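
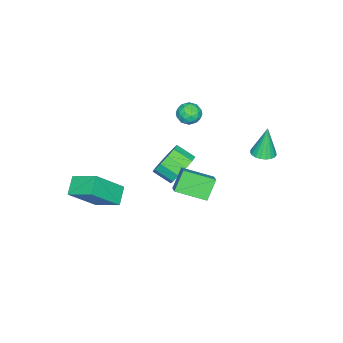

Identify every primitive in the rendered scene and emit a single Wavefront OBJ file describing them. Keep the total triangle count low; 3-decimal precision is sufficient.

v 1.718 2.865 -1.564
v 2.372 1.44 -0.988
v 2.328 3.328 -1.111
v 2.982 1.903 -0.534
v 2.498 2.817 -2.566
v 3.152 1.392 -1.989
v 3.108 3.28 -2.112
v 3.762 1.855 -1.536
v -0.392 -0.039 -3.979
v -0.079 -0.492 -4.838
v 0.005 -1.493 -4.28
v -0.308 -1.041 -3.421
v 0.394 -0.304 -4.572
v 0.479 -1.305 -4.014
v 0.618 -0.032 -4.118
v 0.703 -1.033 -3.56
v 0.521 0.238 -3.62
v 0.606 -0.764 -3.062
v 0.134 0.42 -3.236
v 0.219 -0.582 -2.677
v -0.42 0.456 -3.088
v -0.335 -0.546 -2.529
v -0.965 0.335 -3.223
v -0.881 -0.667 -2.664
v -1.329 0.095 -3.598
v -1.244 -0.907 -3.039
v -1.395 -0.187 -4.094
v -1.31 -1.189 -3.535
v -1.143 -0.423 -4.554
v -1.058 -1.424 -3.995
v -0.652 -0.536 -4.831
v -0.568 -1.538 -4.273
v -2.65 -0.225 -1.257
v -2.175 -0.419 -1.754
v -2.305 -1.101 -0.586
v -1.83 -1.295 -1.083
v -1.737 -0.688 -0.718
v -1.951 -0.146 -1.133
v -2.529 -1.374 -1.207
v -2.743 -0.832 -1.622
v -2.1 -1.129 -1.724
v -1.611 -0.705 -1.422
v -2.869 -0.815 -0.918
v -2.38 -0.391 -0.616
v -2.443 -0.245 -1.565
v -2.037 -1.275 -0.775
v -1.983 -0.918 -0.561
v -1.703 -1.032 -0.853
v -2.311 -0.084 -1.199
v -2.032 -0.198 -1.492
v -1.774 -0.356 -0.882
v -2.448 -1.322 -0.848
v -2.169 -1.436 -1.141
v -2.777 -0.488 -1.487
v -2.497 -0.602 -1.779
v -2.706 -1.164 -1.458
v -2.12 -0.776 -1.839
v -1.917 -1.291 -1.445
v -2.328 -1.338 -1.517
v -2.453 -1.019 -1.761
v -1.832 -0.527 -1.661
v -1.629 -1.042 -1.267
v -1.575 -0.685 -1.052
v -1.7 -0.366 -1.296
v -1.788 -0.944 -1.643
v -2.851 -0.478 -1.073
v -2.648 -0.993 -0.679
v -2.78 -1.154 -1.044
v -2.905 -0.835 -1.288
v -2.563 -0.229 -0.895
v -2.36 -0.744 -0.501
v -2.027 -0.501 -0.579
v -2.152 -0.182 -0.823
v -2.692 -0.576 -0.697
v 4.027 -3.771 -2.724
v 4.062 -2.347 -2.039
v 2.734 -3.006 -4.248
v 2.769 -1.583 -3.563
v 4.911 -3.497 -3.337
v 4.946 -2.074 -2.652
v 3.618 -2.733 -4.861
v 3.653 -1.309 -4.176
v -1.577 3.839 -1.819
v -0.933 3.733 -1.717
v -1.843 3.901 -0.081
v -0.945 4.007 -1.728
v -1.065 4.252 -1.756
v -1.274 4.425 -1.794
v -1.536 4.498 -1.836
v -1.804 4.456 -1.876
v -2.033 4.308 -1.906
v -2.183 4.078 -1.921
v -2.228 3.808 -1.918
v -2.161 3.542 -1.898
v -1.992 3.328 -1.865
v -1.752 3.203 -1.824
v -1.481 3.187 -1.781
v -1.227 3.284 -1.746
v -1.033 3.477 -1.723
f 2 4 1
f 5 2 1
f 1 4 3
f 3 5 1
f 2 8 4
f 6 2 5
f 6 8 2
f 4 8 3
f 7 5 3
f 3 8 7
f 7 6 5
f 8 6 7
f 10 9 13
f 10 13 11
f 11 13 14
f 11 14 12
f 13 9 15
f 13 15 14
f 14 15 16
f 14 16 12
f 15 9 17
f 15 17 16
f 16 17 18
f 16 18 12
f 17 9 19
f 17 19 18
f 18 19 20
f 18 20 12
f 19 9 21
f 19 21 20
f 20 21 22
f 20 22 12
f 21 9 23
f 21 23 22
f 22 23 24
f 22 24 12
f 23 9 25
f 23 25 24
f 24 25 26
f 24 26 12
f 25 9 27
f 25 27 26
f 26 27 28
f 26 28 12
f 27 9 29
f 27 29 28
f 28 29 30
f 28 30 12
f 29 9 31
f 29 31 30
f 30 31 32
f 30 32 12
f 31 9 10
f 31 10 32
f 32 10 11
f 32 11 12
f 33 70 49
f 70 44 73
f 49 73 38
f 70 73 49
f 33 49 45
f 49 38 50
f 45 50 34
f 49 50 45
f 33 45 54
f 45 34 55
f 54 55 40
f 45 55 54
f 33 54 66
f 54 40 69
f 66 69 43
f 54 69 66
f 33 66 70
f 66 43 74
f 70 74 44
f 66 74 70
f 34 50 61
f 50 38 64
f 61 64 42
f 50 64 61
f 38 73 51
f 73 44 72
f 51 72 37
f 73 72 51
f 44 74 71
f 74 43 67
f 71 67 35
f 74 67 71
f 43 69 68
f 69 40 56
f 68 56 39
f 69 56 68
f 40 55 60
f 55 34 57
f 60 57 41
f 55 57 60
f 36 62 48
f 62 42 63
f 48 63 37
f 62 63 48
f 36 48 46
f 48 37 47
f 46 47 35
f 48 47 46
f 36 46 53
f 46 35 52
f 53 52 39
f 46 52 53
f 36 53 58
f 53 39 59
f 58 59 41
f 53 59 58
f 36 58 62
f 58 41 65
f 62 65 42
f 58 65 62
f 37 63 51
f 63 42 64
f 51 64 38
f 63 64 51
f 35 47 71
f 47 37 72
f 71 72 44
f 47 72 71
f 39 52 68
f 52 35 67
f 68 67 43
f 52 67 68
f 41 59 60
f 59 39 56
f 60 56 40
f 59 56 60
f 42 65 61
f 65 41 57
f 61 57 34
f 65 57 61
f 76 78 75
f 79 76 75
f 75 78 77
f 77 79 75
f 76 82 78
f 80 76 79
f 80 82 76
f 78 82 77
f 81 79 77
f 77 82 81
f 81 80 79
f 82 80 81
f 84 83 86
f 84 86 85
f 86 83 87
f 86 87 85
f 87 83 88
f 87 88 85
f 88 83 89
f 88 89 85
f 89 83 90
f 89 90 85
f 90 83 91
f 90 91 85
f 91 83 92
f 91 92 85
f 92 83 93
f 92 93 85
f 93 83 94
f 93 94 85
f 94 83 95
f 94 95 85
f 95 83 96
f 95 96 85
f 96 83 97
f 96 97 85
f 97 83 98
f 97 98 85
f 98 83 99
f 98 99 85
f 99 83 84
f 99 84 85



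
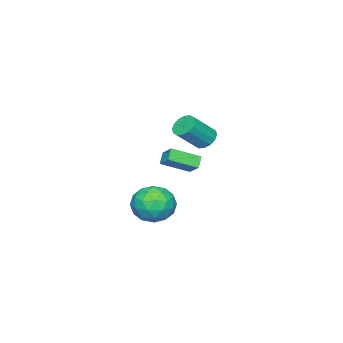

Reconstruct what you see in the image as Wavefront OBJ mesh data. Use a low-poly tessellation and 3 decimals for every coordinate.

v -3.169 1.994 2.717
v -2.582 2.32 2.301
v -1.344 1.732 3.587
v -1.931 1.406 4.003
v -2.708 2.614 2.555
v -1.469 2.026 3.842
v -2.956 2.742 2.854
v -1.718 2.155 4.14
v -3.262 2.67 3.115
v -2.024 2.082 4.401
v -3.543 2.416 3.27
v -2.305 1.829 4.556
v -3.724 2.049 3.276
v -2.485 1.462 4.563
v -3.756 1.668 3.133
v -2.518 1.08 4.419
v -3.631 1.374 2.878
v -2.392 0.786 4.165
v -3.382 1.245 2.58
v -2.144 0.658 3.866
v -3.076 1.318 2.319
v -1.838 0.73 3.605
v -2.795 1.571 2.164
v -1.557 0.984 3.45
v -2.615 1.938 2.157
v -1.376 1.351 3.444
v -0.115 3.197 2.476
v 0.281 3.994 3.123
v 0.43 3.379 1.919
v 0.826 4.175 2.566
v 0.994 2.065 3.194
v 1.39 2.861 3.841
v 1.539 2.246 2.637
v 1.935 3.043 3.284
v 3.501 4.444 0.407
v 4.707 4.12 0.495
v 2.973 2.74 1.365
v 4.179 2.416 1.453
v 3.741 3.383 2.115
v 4.068 4.436 1.523
v 3.612 2.424 0.337
v 3.939 3.477 -0.255
v 4.775 2.871 0.451
v 4.855 3.464 1.55
v 2.825 3.396 0.31
v 2.905 3.989 1.409
v 4.15 4.431 0.367
v 3.53 2.429 1.493
v 3.273 2.997 1.882
v 3.981 2.806 1.934
v 3.775 4.617 0.971
v 4.483 4.427 1.023
v 3.916 3.994 1.975
v 3.197 2.433 0.837
v 3.905 2.243 0.889
v 3.699 4.054 -0.074
v 4.407 3.863 -0.022
v 3.764 2.866 -0.115
v 4.899 3.507 0.393
v 4.589 2.505 0.956
v 4.256 2.51 0.3
v 4.448 3.129 -0.048
v 4.946 3.855 1.039
v 4.636 2.854 1.602
v 4.379 3.422 1.991
v 4.571 4.041 1.643
v 4.986 3.121 1.013
v 3.044 4.006 0.258
v 2.734 3.005 0.821
v 3.109 2.819 0.217
v 3.301 3.438 -0.131
v 3.091 4.355 0.904
v 2.781 3.353 1.467
v 3.232 3.731 1.908
v 3.424 4.35 1.56
v 2.694 3.739 0.847
f 2 1 5
f 2 5 3
f 3 5 6
f 3 6 4
f 5 1 7
f 5 7 6
f 6 7 8
f 6 8 4
f 7 1 9
f 7 9 8
f 8 9 10
f 8 10 4
f 9 1 11
f 9 11 10
f 10 11 12
f 10 12 4
f 11 1 13
f 11 13 12
f 12 13 14
f 12 14 4
f 13 1 15
f 13 15 14
f 14 15 16
f 14 16 4
f 15 1 17
f 15 17 16
f 16 17 18
f 16 18 4
f 17 1 19
f 17 19 18
f 18 19 20
f 18 20 4
f 19 1 21
f 19 21 20
f 20 21 22
f 20 22 4
f 21 1 23
f 21 23 22
f 22 23 24
f 22 24 4
f 23 1 25
f 23 25 24
f 24 25 26
f 24 26 4
f 25 1 2
f 25 2 26
f 26 2 3
f 26 3 4
f 28 30 27
f 31 28 27
f 27 30 29
f 29 31 27
f 28 34 30
f 32 28 31
f 32 34 28
f 30 34 29
f 33 31 29
f 29 34 33
f 33 32 31
f 34 32 33
f 35 72 51
f 72 46 75
f 51 75 40
f 72 75 51
f 35 51 47
f 51 40 52
f 47 52 36
f 51 52 47
f 35 47 56
f 47 36 57
f 56 57 42
f 47 57 56
f 35 56 68
f 56 42 71
f 68 71 45
f 56 71 68
f 35 68 72
f 68 45 76
f 72 76 46
f 68 76 72
f 36 52 63
f 52 40 66
f 63 66 44
f 52 66 63
f 40 75 53
f 75 46 74
f 53 74 39
f 75 74 53
f 46 76 73
f 76 45 69
f 73 69 37
f 76 69 73
f 45 71 70
f 71 42 58
f 70 58 41
f 71 58 70
f 42 57 62
f 57 36 59
f 62 59 43
f 57 59 62
f 38 64 50
f 64 44 65
f 50 65 39
f 64 65 50
f 38 50 48
f 50 39 49
f 48 49 37
f 50 49 48
f 38 48 55
f 48 37 54
f 55 54 41
f 48 54 55
f 38 55 60
f 55 41 61
f 60 61 43
f 55 61 60
f 38 60 64
f 60 43 67
f 64 67 44
f 60 67 64
f 39 65 53
f 65 44 66
f 53 66 40
f 65 66 53
f 37 49 73
f 49 39 74
f 73 74 46
f 49 74 73
f 41 54 70
f 54 37 69
f 70 69 45
f 54 69 70
f 43 61 62
f 61 41 58
f 62 58 42
f 61 58 62
f 44 67 63
f 67 43 59
f 63 59 36
f 67 59 63



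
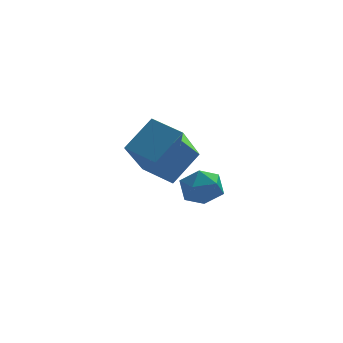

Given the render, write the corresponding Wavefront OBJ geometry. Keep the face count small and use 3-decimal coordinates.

v 1.711 0.981 -1.382
v 2.202 1.423 -1.332
v 2.378 0.297 -1.868
v 2.869 0.739 -1.818
v 2.633 0.444 -1.274
v 2.221 0.867 -0.974
v 2.359 0.853 -2.226
v 1.947 1.276 -1.926
v 2.602 1.345 -1.854
v 2.771 1.091 -1.266
v 1.809 0.629 -1.934
v 1.978 0.375 -1.346
v 0.042 -1.97 1.294
v 0.765 -1.443 2.033
v 0.571 -0.935 0.039
v 1.294 -0.409 0.778
v 0.746 -2.611 1.062
v 1.469 -2.085 1.801
v 1.275 -1.577 -0.193
v 1.998 -1.05 0.546
f 1 12 6
f 1 6 2
f 1 2 8
f 1 8 11
f 1 11 12
f 2 6 10
f 6 12 5
f 12 11 3
f 11 8 7
f 8 2 9
f 4 10 5
f 4 5 3
f 4 3 7
f 4 7 9
f 4 9 10
f 5 10 6
f 3 5 12
f 7 3 11
f 9 7 8
f 10 9 2
f 14 16 13
f 17 14 13
f 13 16 15
f 15 17 13
f 14 20 16
f 18 14 17
f 18 20 14
f 16 20 15
f 19 17 15
f 15 20 19
f 19 18 17
f 20 18 19



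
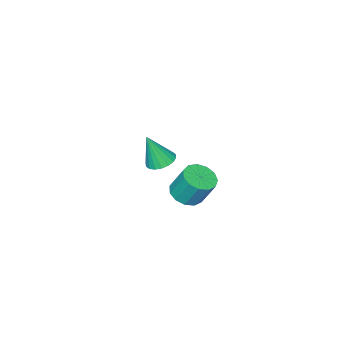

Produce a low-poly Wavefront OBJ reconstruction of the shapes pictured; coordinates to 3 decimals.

v 2.674 3.267 3.037
v 3.45 3.261 2.802
v 3.206 2.813 4.803
v 3.4 3.603 2.905
v 3.206 3.878 3.034
v 2.907 4.032 3.163
v 2.562 4.035 3.268
v 2.239 3.886 3.326
v 2.003 3.614 3.328
v 1.899 3.273 3.271
v 1.949 2.931 3.168
v 2.143 2.656 3.039
v 2.442 2.502 2.91
v 2.787 2.499 2.805
v 3.109 2.648 2.747
v 3.346 2.92 2.745
v -1.804 0.617 -3.25
v -1.049 1.234 -3.477
v -1.242 2.059 -1.877
v -1.996 1.443 -1.65
v -1.519 1.483 -3.662
v -1.712 2.308 -2.063
v -2.08 1.458 -3.716
v -2.273 2.283 -2.117
v -2.552 1.165 -3.623
v -2.745 1.991 -2.023
v -2.787 0.699 -3.411
v -2.98 1.525 -1.811
v -2.71 0.207 -3.147
v -2.903 1.032 -1.548
v -2.345 -0.155 -2.916
v -2.538 0.67 -1.317
v -1.808 -0.271 -2.792
v -2.001 0.554 -1.192
v -1.27 -0.106 -2.812
v -1.462 0.719 -1.213
v -0.901 0.289 -2.971
v -1.094 1.114 -1.372
v -0.819 0.788 -3.219
v -1.012 1.614 -1.62
f 2 1 4
f 2 4 3
f 4 1 5
f 4 5 3
f 5 1 6
f 5 6 3
f 6 1 7
f 6 7 3
f 7 1 8
f 7 8 3
f 8 1 9
f 8 9 3
f 9 1 10
f 9 10 3
f 10 1 11
f 10 11 3
f 11 1 12
f 11 12 3
f 12 1 13
f 12 13 3
f 13 1 14
f 13 14 3
f 14 1 15
f 14 15 3
f 15 1 16
f 15 16 3
f 16 1 2
f 16 2 3
f 18 17 21
f 18 21 19
f 19 21 22
f 19 22 20
f 21 17 23
f 21 23 22
f 22 23 24
f 22 24 20
f 23 17 25
f 23 25 24
f 24 25 26
f 24 26 20
f 25 17 27
f 25 27 26
f 26 27 28
f 26 28 20
f 27 17 29
f 27 29 28
f 28 29 30
f 28 30 20
f 29 17 31
f 29 31 30
f 30 31 32
f 30 32 20
f 31 17 33
f 31 33 32
f 32 33 34
f 32 34 20
f 33 17 35
f 33 35 34
f 34 35 36
f 34 36 20
f 35 17 37
f 35 37 36
f 36 37 38
f 36 38 20
f 37 17 39
f 37 39 38
f 38 39 40
f 38 40 20
f 39 17 18
f 39 18 40
f 40 18 19
f 40 19 20



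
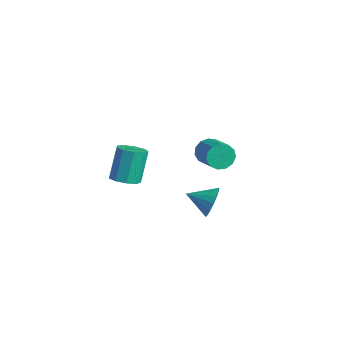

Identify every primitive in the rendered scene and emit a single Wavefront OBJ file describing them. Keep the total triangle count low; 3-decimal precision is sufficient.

v -3.316 1.104 -2.017
v -2.467 1.284 -1.875
v -2.954 2.136 -0.041
v -3.804 1.956 -0.183
v -2.73 1.745 -2.159
v -3.217 2.597 -0.325
v -3.268 1.906 -2.377
v -3.755 2.758 -0.543
v -3.828 1.691 -2.426
v -4.316 2.543 -0.592
v -4.149 1.202 -2.284
v -4.636 2.054 -0.45
v -4.08 0.667 -2.017
v -4.567 1.519 -0.183
v -3.654 0.336 -1.75
v -4.141 1.188 0.084
v -3.07 0.365 -1.608
v -3.557 1.217 0.226
v -2.601 0.739 -1.657
v -3.088 1.591 0.177
v 3.368 1.888 0.257
v 3.845 1.798 1.073
v 2.392 0.952 0.723
v 3.555 2.14 1.153
v 3.223 2.423 1.027
v 2.924 2.585 0.725
v 2.727 2.586 0.316
v 2.676 2.428 -0.108
v 2.784 2.145 -0.447
v 3.026 1.804 -0.626
v 3.346 1.482 -0.602
v 3.671 1.253 -0.382
v 3.927 1.169 -0.015
v 4.054 1.25 0.414
v 4.025 1.477 0.807
v 0.966 3.469 1.97
v 1.312 3.949 1.418
v 2.741 3.632 2.038
v 2.394 3.151 2.59
v 1.215 4.215 1.776
v 2.644 3.897 2.397
v 1.039 4.243 2.196
v 2.468 3.925 2.817
v 0.84 4.025 2.544
v 2.269 3.708 3.165
v 0.68 3.631 2.71
v 2.109 3.314 3.331
v 0.611 3.185 2.641
v 2.04 2.868 3.261
v 0.655 2.83 2.358
v 2.084 2.512 2.979
v 0.797 2.677 1.952
v 2.226 2.359 2.573
v 0.993 2.775 1.552
v 2.422 2.458 2.173
v 1.18 3.094 1.284
v 2.609 2.776 1.905
v 1.299 3.532 1.234
v 2.728 3.214 1.855
f 2 1 5
f 2 5 3
f 3 5 6
f 3 6 4
f 5 1 7
f 5 7 6
f 6 7 8
f 6 8 4
f 7 1 9
f 7 9 8
f 8 9 10
f 8 10 4
f 9 1 11
f 9 11 10
f 10 11 12
f 10 12 4
f 11 1 13
f 11 13 12
f 12 13 14
f 12 14 4
f 13 1 15
f 13 15 14
f 14 15 16
f 14 16 4
f 15 1 17
f 15 17 16
f 16 17 18
f 16 18 4
f 17 1 19
f 17 19 18
f 18 19 20
f 18 20 4
f 19 1 2
f 19 2 20
f 20 2 3
f 20 3 4
f 22 21 24
f 22 24 23
f 24 21 25
f 24 25 23
f 25 21 26
f 25 26 23
f 26 21 27
f 26 27 23
f 27 21 28
f 27 28 23
f 28 21 29
f 28 29 23
f 29 21 30
f 29 30 23
f 30 21 31
f 30 31 23
f 31 21 32
f 31 32 23
f 32 21 33
f 32 33 23
f 33 21 34
f 33 34 23
f 34 21 35
f 34 35 23
f 35 21 22
f 35 22 23
f 37 36 40
f 37 40 38
f 38 40 41
f 38 41 39
f 40 36 42
f 40 42 41
f 41 42 43
f 41 43 39
f 42 36 44
f 42 44 43
f 43 44 45
f 43 45 39
f 44 36 46
f 44 46 45
f 45 46 47
f 45 47 39
f 46 36 48
f 46 48 47
f 47 48 49
f 47 49 39
f 48 36 50
f 48 50 49
f 49 50 51
f 49 51 39
f 50 36 52
f 50 52 51
f 51 52 53
f 51 53 39
f 52 36 54
f 52 54 53
f 53 54 55
f 53 55 39
f 54 36 56
f 54 56 55
f 55 56 57
f 55 57 39
f 56 36 58
f 56 58 57
f 57 58 59
f 57 59 39
f 58 36 37
f 58 37 59
f 59 37 38
f 59 38 39



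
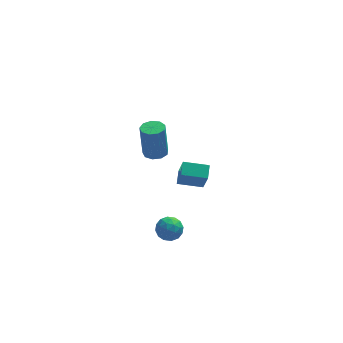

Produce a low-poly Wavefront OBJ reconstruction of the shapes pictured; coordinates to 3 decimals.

v 1.598 0.429 2.029
v 1.993 0.894 2.023
v 1.876 1.016 3.785
v 1.482 0.551 3.791
v 1.602 1.038 1.987
v 1.486 1.16 3.749
v 1.21 0.896 1.971
v 1.093 1.018 3.733
v 1 0.536 1.982
v 0.883 0.658 3.744
v 1.069 0.126 2.015
v 0.953 0.248 3.777
v 1.386 -0.142 2.055
v 1.27 -0.02 3.816
v 1.803 -0.143 2.082
v 1.686 -0.021 3.844
v 2.124 0.124 2.085
v 2.007 0.246 3.847
v 2.198 0.534 2.062
v 2.082 0.656 3.823
v 1.7 0.276 -3.864
v 2.3 0.601 -3.619
v 2.06 -0.741 -3.401
v 2.66 -0.416 -3.156
v 2.016 -0.254 -2.865
v 1.793 0.375 -3.151
v 2.567 -0.515 -3.869
v 2.344 0.114 -4.155
v 2.836 0.112 -3.622
v 2.496 0.273 -3.001
v 1.864 -0.413 -4.019
v 1.524 -0.252 -3.398
v 1.968 0.528 -3.782
v 2.392 -0.668 -3.238
v 2.013 -0.572 -3.067
v 2.366 -0.382 -2.923
v 1.67 0.395 -3.507
v 2.023 0.586 -3.363
v 1.856 0.084 -2.92
v 2.337 -0.726 -3.657
v 2.69 -0.535 -3.513
v 1.994 0.242 -4.097
v 2.347 0.432 -3.953
v 2.504 -0.224 -4.1
v 2.636 0.431 -3.639
v 2.848 -0.167 -3.367
v 2.793 -0.225 -3.786
v 2.662 0.145 -3.954
v 2.436 0.526 -3.275
v 2.648 -0.072 -3.003
v 2.269 0.024 -2.832
v 2.138 0.393 -3
v 2.751 0.238 -3.277
v 1.712 -0.068 -4.017
v 1.924 -0.666 -3.745
v 2.222 -0.533 -4.02
v 2.091 -0.164 -4.188
v 1.512 0.027 -3.653
v 1.724 -0.571 -3.381
v 1.698 -0.285 -3.066
v 1.567 0.085 -3.234
v 1.609 -0.378 -3.743
v 2.915 2.98 -2.941
v 3.044 2.261 -1.563
v 3.093 3.688 -2.588
v 3.221 2.968 -1.21
v 4.199 2.772 -3.17
v 4.327 2.052 -1.792
v 4.376 3.479 -2.817
v 4.505 2.76 -1.439
f 2 1 5
f 2 5 3
f 3 5 6
f 3 6 4
f 5 1 7
f 5 7 6
f 6 7 8
f 6 8 4
f 7 1 9
f 7 9 8
f 8 9 10
f 8 10 4
f 9 1 11
f 9 11 10
f 10 11 12
f 10 12 4
f 11 1 13
f 11 13 12
f 12 13 14
f 12 14 4
f 13 1 15
f 13 15 14
f 14 15 16
f 14 16 4
f 15 1 17
f 15 17 16
f 16 17 18
f 16 18 4
f 17 1 19
f 17 19 18
f 18 19 20
f 18 20 4
f 19 1 2
f 19 2 20
f 20 2 3
f 20 3 4
f 21 58 37
f 58 32 61
f 37 61 26
f 58 61 37
f 21 37 33
f 37 26 38
f 33 38 22
f 37 38 33
f 21 33 42
f 33 22 43
f 42 43 28
f 33 43 42
f 21 42 54
f 42 28 57
f 54 57 31
f 42 57 54
f 21 54 58
f 54 31 62
f 58 62 32
f 54 62 58
f 22 38 49
f 38 26 52
f 49 52 30
f 38 52 49
f 26 61 39
f 61 32 60
f 39 60 25
f 61 60 39
f 32 62 59
f 62 31 55
f 59 55 23
f 62 55 59
f 31 57 56
f 57 28 44
f 56 44 27
f 57 44 56
f 28 43 48
f 43 22 45
f 48 45 29
f 43 45 48
f 24 50 36
f 50 30 51
f 36 51 25
f 50 51 36
f 24 36 34
f 36 25 35
f 34 35 23
f 36 35 34
f 24 34 41
f 34 23 40
f 41 40 27
f 34 40 41
f 24 41 46
f 41 27 47
f 46 47 29
f 41 47 46
f 24 46 50
f 46 29 53
f 50 53 30
f 46 53 50
f 25 51 39
f 51 30 52
f 39 52 26
f 51 52 39
f 23 35 59
f 35 25 60
f 59 60 32
f 35 60 59
f 27 40 56
f 40 23 55
f 56 55 31
f 40 55 56
f 29 47 48
f 47 27 44
f 48 44 28
f 47 44 48
f 30 53 49
f 53 29 45
f 49 45 22
f 53 45 49
f 64 66 63
f 67 64 63
f 63 66 65
f 65 67 63
f 64 70 66
f 68 64 67
f 68 70 64
f 66 70 65
f 69 67 65
f 65 70 69
f 69 68 67
f 70 68 69



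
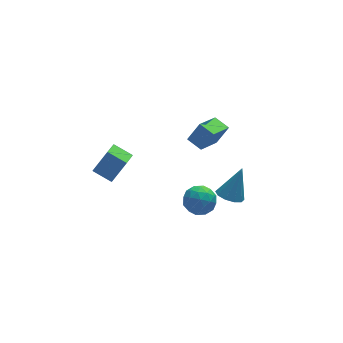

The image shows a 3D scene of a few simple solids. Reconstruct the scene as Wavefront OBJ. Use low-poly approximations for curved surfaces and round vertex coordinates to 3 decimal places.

v 2.787 -3.345 2.627
v 3.485 -3.211 2.261
v 3.593 -2.895 4.333
v 3.232 -2.786 2.269
v 2.809 -2.575 2.413
v 2.378 -2.658 2.639
v 2.102 -3.003 2.861
v 2.088 -3.48 2.993
v 2.341 -3.904 2.986
v 2.764 -4.116 2.841
v 3.196 -4.033 2.615
v 3.471 -3.687 2.394
v 3.199 2.847 0.484
v 2.657 3.677 0.798
v 4.493 4.02 -0.384
v 3.951 4.85 -0.07
v 3.929 2.89 1.63
v 3.387 3.72 1.944
v 5.223 4.063 0.762
v 4.681 4.893 1.076
v 1.568 -1.413 1.212
v 2.336 -1.997 1.285
v 0.644 -2.563 1.735
v 1.412 -3.147 1.808
v 1.319 -2.392 2.407
v 1.89 -1.682 2.083
v 1.09 -2.878 0.937
v 1.661 -2.168 0.613
v 2.041 -2.902 1.115
v 2.182 -2.602 2.024
v 0.798 -1.958 0.996
v 0.939 -1.658 1.905
v 2.033 -1.604 1.202
v 0.947 -2.956 1.818
v 0.892 -2.512 2.169
v 1.343 -2.856 2.213
v 1.771 -1.419 1.672
v 2.222 -1.762 1.715
v 1.624 -1.995 2.374
v 0.758 -2.798 1.305
v 1.209 -3.141 1.348
v 1.637 -1.704 0.807
v 2.088 -2.048 0.851
v 1.356 -2.565 0.646
v 2.311 -2.479 1.146
v 1.768 -3.155 1.453
v 1.579 -2.997 0.941
v 1.914 -2.58 0.751
v 2.394 -2.303 1.68
v 1.851 -2.979 1.987
v 1.796 -2.535 2.339
v 2.132 -2.118 2.149
v 2.22 -2.835 1.58
v 1.129 -1.581 1.033
v 0.586 -2.257 1.34
v 0.848 -2.442 0.871
v 1.184 -2.025 0.681
v 1.212 -1.405 1.567
v 0.669 -2.081 1.874
v 1.066 -1.98 2.269
v 1.401 -1.563 2.079
v 0.76 -1.725 1.44
v -3.221 2.007 1.289
v -2.356 2.036 2.705
v -2.618 2.944 0.901
v -1.753 2.973 2.317
v -2.367 1.247 0.783
v -1.502 1.276 2.199
v -1.764 2.184 0.395
v -0.899 2.213 1.811
f 2 1 4
f 2 4 3
f 4 1 5
f 4 5 3
f 5 1 6
f 5 6 3
f 6 1 7
f 6 7 3
f 7 1 8
f 7 8 3
f 8 1 9
f 8 9 3
f 9 1 10
f 9 10 3
f 10 1 11
f 10 11 3
f 11 1 12
f 11 12 3
f 12 1 2
f 12 2 3
f 14 16 13
f 17 14 13
f 13 16 15
f 15 17 13
f 14 20 16
f 18 14 17
f 18 20 14
f 16 20 15
f 19 17 15
f 15 20 19
f 19 18 17
f 20 18 19
f 21 58 37
f 58 32 61
f 37 61 26
f 58 61 37
f 21 37 33
f 37 26 38
f 33 38 22
f 37 38 33
f 21 33 42
f 33 22 43
f 42 43 28
f 33 43 42
f 21 42 54
f 42 28 57
f 54 57 31
f 42 57 54
f 21 54 58
f 54 31 62
f 58 62 32
f 54 62 58
f 22 38 49
f 38 26 52
f 49 52 30
f 38 52 49
f 26 61 39
f 61 32 60
f 39 60 25
f 61 60 39
f 32 62 59
f 62 31 55
f 59 55 23
f 62 55 59
f 31 57 56
f 57 28 44
f 56 44 27
f 57 44 56
f 28 43 48
f 43 22 45
f 48 45 29
f 43 45 48
f 24 50 36
f 50 30 51
f 36 51 25
f 50 51 36
f 24 36 34
f 36 25 35
f 34 35 23
f 36 35 34
f 24 34 41
f 34 23 40
f 41 40 27
f 34 40 41
f 24 41 46
f 41 27 47
f 46 47 29
f 41 47 46
f 24 46 50
f 46 29 53
f 50 53 30
f 46 53 50
f 25 51 39
f 51 30 52
f 39 52 26
f 51 52 39
f 23 35 59
f 35 25 60
f 59 60 32
f 35 60 59
f 27 40 56
f 40 23 55
f 56 55 31
f 40 55 56
f 29 47 48
f 47 27 44
f 48 44 28
f 47 44 48
f 30 53 49
f 53 29 45
f 49 45 22
f 53 45 49
f 64 66 63
f 67 64 63
f 63 66 65
f 65 67 63
f 64 70 66
f 68 64 67
f 68 70 64
f 66 70 65
f 69 67 65
f 65 70 69
f 69 68 67
f 70 68 69



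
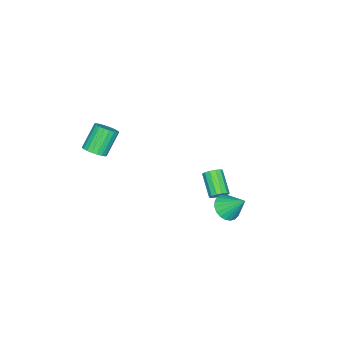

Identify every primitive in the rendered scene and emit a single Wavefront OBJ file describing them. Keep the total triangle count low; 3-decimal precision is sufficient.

v 1.339 1.726 -2.929
v 1.511 1.981 -2.535
v 0.733 1.209 -1.696
v 0.561 0.954 -2.091
v 1.281 2.117 -2.624
v 0.503 1.346 -1.785
v 1.069 2.129 -2.809
v 0.291 1.357 -1.97
v 0.943 2.013 -3.033
v 0.165 1.241 -2.194
v 0.943 1.806 -3.224
v 0.165 1.034 -2.385
v 1.068 1.573 -3.321
v 0.29 0.801 -2.482
v 1.28 1.389 -3.294
v 0.502 0.617 -2.455
v 1.51 1.312 -3.151
v 0.732 0.54 -2.313
v 1.686 1.366 -2.938
v 0.908 0.595 -2.099
v 1.752 1.535 -2.722
v 0.974 0.763 -1.883
v 1.687 1.764 -2.572
v 0.908 0.992 -1.733
v 3.075 2.988 -1.907
v 3.369 2.499 -1.435
v 3.145 3.932 -0.973
v 3.619 2.615 -1.572
v 3.775 2.796 -1.766
v 3.81 3.01 -1.984
v 3.718 3.22 -2.19
v 3.515 3.389 -2.346
v 3.235 3.49 -2.427
v 2.928 3.504 -2.417
v 2.646 3.428 -2.32
v 2.438 3.277 -2.151
v 2.341 3.075 -1.94
v 2.37 2.858 -1.723
v 2.521 2.664 -1.538
v 2.768 2.526 -1.417
v 3.068 2.468 -1.381
v 4.348 -3.239 0.609
v 4.835 -3.076 0.957
v 3.959 -2.898 2.099
v 3.472 -3.061 1.751
v 4.758 -2.849 0.863
v 3.882 -2.671 2.005
v 4.61 -2.689 0.725
v 3.734 -2.511 1.866
v 4.417 -2.624 0.566
v 3.541 -2.447 1.708
v 4.212 -2.666 0.416
v 3.336 -2.488 1.557
v 4.031 -2.806 0.298
v 3.155 -2.629 1.44
v 3.904 -3.022 0.235
v 3.028 -2.844 1.376
v 3.854 -3.275 0.236
v 2.978 -3.097 1.378
v 3.89 -3.521 0.302
v 3.014 -3.344 1.443
v 4.005 -3.719 0.42
v 3.129 -3.542 1.562
v 4.179 -3.834 0.572
v 3.303 -3.657 1.714
v 4.382 -3.846 0.73
v 3.506 -3.668 1.872
v 4.58 -3.753 0.867
v 3.704 -3.575 2.009
v 4.737 -3.571 0.959
v 3.861 -3.393 2.101
v 4.827 -3.331 0.991
v 3.951 -3.154 2.133
f 2 1 5
f 2 5 3
f 3 5 6
f 3 6 4
f 5 1 7
f 5 7 6
f 6 7 8
f 6 8 4
f 7 1 9
f 7 9 8
f 8 9 10
f 8 10 4
f 9 1 11
f 9 11 10
f 10 11 12
f 10 12 4
f 11 1 13
f 11 13 12
f 12 13 14
f 12 14 4
f 13 1 15
f 13 15 14
f 14 15 16
f 14 16 4
f 15 1 17
f 15 17 16
f 16 17 18
f 16 18 4
f 17 1 19
f 17 19 18
f 18 19 20
f 18 20 4
f 19 1 21
f 19 21 20
f 20 21 22
f 20 22 4
f 21 1 23
f 21 23 22
f 22 23 24
f 22 24 4
f 23 1 2
f 23 2 24
f 24 2 3
f 24 3 4
f 26 25 28
f 26 28 27
f 28 25 29
f 28 29 27
f 29 25 30
f 29 30 27
f 30 25 31
f 30 31 27
f 31 25 32
f 31 32 27
f 32 25 33
f 32 33 27
f 33 25 34
f 33 34 27
f 34 25 35
f 34 35 27
f 35 25 36
f 35 36 27
f 36 25 37
f 36 37 27
f 37 25 38
f 37 38 27
f 38 25 39
f 38 39 27
f 39 25 40
f 39 40 27
f 40 25 41
f 40 41 27
f 41 25 26
f 41 26 27
f 43 42 46
f 43 46 44
f 44 46 47
f 44 47 45
f 46 42 48
f 46 48 47
f 47 48 49
f 47 49 45
f 48 42 50
f 48 50 49
f 49 50 51
f 49 51 45
f 50 42 52
f 50 52 51
f 51 52 53
f 51 53 45
f 52 42 54
f 52 54 53
f 53 54 55
f 53 55 45
f 54 42 56
f 54 56 55
f 55 56 57
f 55 57 45
f 56 42 58
f 56 58 57
f 57 58 59
f 57 59 45
f 58 42 60
f 58 60 59
f 59 60 61
f 59 61 45
f 60 42 62
f 60 62 61
f 61 62 63
f 61 63 45
f 62 42 64
f 62 64 63
f 63 64 65
f 63 65 45
f 64 42 66
f 64 66 65
f 65 66 67
f 65 67 45
f 66 42 68
f 66 68 67
f 67 68 69
f 67 69 45
f 68 42 70
f 68 70 69
f 69 70 71
f 69 71 45
f 70 42 72
f 70 72 71
f 71 72 73
f 71 73 45
f 72 42 43
f 72 43 73
f 73 43 44
f 73 44 45



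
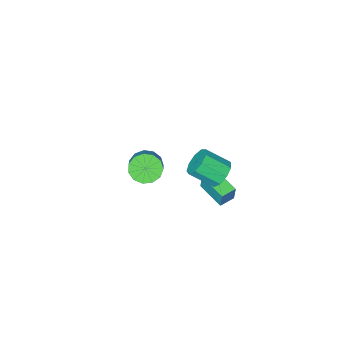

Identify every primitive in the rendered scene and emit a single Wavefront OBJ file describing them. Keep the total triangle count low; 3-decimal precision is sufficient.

v 2.166 2.984 1.748
v 2.83 3.276 1.365
v 3.698 2.408 2.21
v 3.034 2.116 2.592
v 2.712 3.593 1.813
v 3.579 2.725 2.658
v 2.338 3.625 2.229
v 3.206 2.757 3.074
v 1.884 3.357 2.421
v 2.751 2.489 3.266
v 1.562 2.915 2.297
v 2.429 2.047 3.142
v 1.522 2.505 1.916
v 2.39 1.637 2.761
v 1.785 2.319 1.456
v 2.652 1.451 2.301
v 2.225 2.444 1.133
v 3.093 1.577 1.978
v 2.638 2.822 1.097
v 3.506 1.954 1.942
v 1.683 -4.119 -3.993
v 2.288 -4.776 -3.773
v 3.022 -3.759 -2.748
v 2.417 -3.101 -2.967
v 2.492 -4.519 -4.174
v 3.225 -3.501 -3.149
v 2.438 -4.134 -4.518
v 3.172 -3.117 -3.493
v 2.145 -3.745 -4.695
v 2.879 -2.727 -3.669
v 1.706 -3.474 -4.649
v 2.439 -2.457 -3.623
v 1.259 -3.408 -4.394
v 1.992 -2.391 -3.369
v 0.947 -3.568 -4.012
v 1.68 -2.55 -2.987
v 0.868 -3.902 -3.624
v 1.602 -2.885 -2.599
v 1.049 -4.306 -3.353
v 1.782 -3.288 -2.328
v 1.431 -4.65 -3.285
v 2.164 -3.632 -2.26
v 1.893 -4.825 -3.442
v 2.626 -3.808 -2.416
v 1.713 1.804 0.037
v 1.781 2.009 1.024
v 1.652 3.35 -0.281
v 1.72 3.556 0.706
v 2.56 1.824 -0.026
v 2.628 2.03 0.961
v 2.499 3.371 -0.344
v 2.567 3.576 0.643
f 2 1 5
f 2 5 3
f 3 5 6
f 3 6 4
f 5 1 7
f 5 7 6
f 6 7 8
f 6 8 4
f 7 1 9
f 7 9 8
f 8 9 10
f 8 10 4
f 9 1 11
f 9 11 10
f 10 11 12
f 10 12 4
f 11 1 13
f 11 13 12
f 12 13 14
f 12 14 4
f 13 1 15
f 13 15 14
f 14 15 16
f 14 16 4
f 15 1 17
f 15 17 16
f 16 17 18
f 16 18 4
f 17 1 19
f 17 19 18
f 18 19 20
f 18 20 4
f 19 1 2
f 19 2 20
f 20 2 3
f 20 3 4
f 22 21 25
f 22 25 23
f 23 25 26
f 23 26 24
f 25 21 27
f 25 27 26
f 26 27 28
f 26 28 24
f 27 21 29
f 27 29 28
f 28 29 30
f 28 30 24
f 29 21 31
f 29 31 30
f 30 31 32
f 30 32 24
f 31 21 33
f 31 33 32
f 32 33 34
f 32 34 24
f 33 21 35
f 33 35 34
f 34 35 36
f 34 36 24
f 35 21 37
f 35 37 36
f 36 37 38
f 36 38 24
f 37 21 39
f 37 39 38
f 38 39 40
f 38 40 24
f 39 21 41
f 39 41 40
f 40 41 42
f 40 42 24
f 41 21 43
f 41 43 42
f 42 43 44
f 42 44 24
f 43 21 22
f 43 22 44
f 44 22 23
f 44 23 24
f 46 48 45
f 49 46 45
f 45 48 47
f 47 49 45
f 46 52 48
f 50 46 49
f 50 52 46
f 48 52 47
f 51 49 47
f 47 52 51
f 51 50 49
f 52 50 51



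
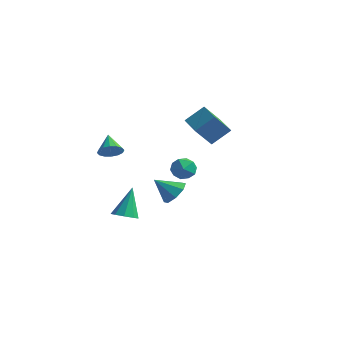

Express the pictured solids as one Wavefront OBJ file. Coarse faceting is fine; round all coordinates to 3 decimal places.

v -0.352 3.519 -2.698
v 0.052 3.918 -2.065
v -1.248 2.941 -1.762
v -0.435 4.272 -2.313
v -0.873 4.185 -2.786
v -1.005 3.708 -3.208
v -0.755 3.12 -3.331
v -0.268 2.767 -3.084
v 0.17 2.854 -2.611
v 0.302 3.331 -2.189
v 3.06 0.203 4.027
v 3.675 0.974 4.827
v 1.903 1.038 4.11
v 2.517 1.81 4.91
v 3.523 0.95 2.95
v 4.137 1.722 3.75
v 2.365 1.786 3.033
v 2.98 2.557 3.833
v -0.481 -1.814 2.482
v 0.06 -1.623 2.808
v -1.139 -1.106 3.158
v 0.031 -1.402 2.549
v -0.136 -1.292 2.271
v -0.395 -1.322 2.05
v -0.677 -1.484 1.945
v -0.906 -1.734 1.984
v -1.022 -2.005 2.156
v -0.992 -2.226 2.415
v -0.826 -2.336 2.692
v -0.567 -2.306 2.913
v -0.285 -2.145 3.019
v -0.055 -1.894 2.98
v 2.873 -0.254 2.306
v 3.415 -0.18 1.799
v 2.705 -1.4 1.961
v 3.247 -1.326 1.454
v 3.415 -1.326 2.181
v 3.518 -0.618 2.394
v 2.602 -0.962 1.366
v 2.705 -0.254 1.579
v 3.247 -0.618 1.217
v 3.75 -0.843 1.721
v 2.37 -0.737 2.039
v 2.873 -0.962 2.543
v 0.24 -1.719 -1.836
v 0.889 -1.911 -1.658
v 0.08 -0.821 -0.284
v 0.901 -1.496 -1.897
v 0.603 -1.186 -2.107
v 0.135 -1.125 -2.191
v -0.283 -1.343 -2.108
v -0.457 -1.736 -1.898
v -0.305 -2.122 -1.659
v 0.103 -2.319 -1.502
v 0.574 -2.236 -1.502
f 2 1 4
f 2 4 3
f 4 1 5
f 4 5 3
f 5 1 6
f 5 6 3
f 6 1 7
f 6 7 3
f 7 1 8
f 7 8 3
f 8 1 9
f 8 9 3
f 9 1 10
f 9 10 3
f 10 1 2
f 10 2 3
f 12 14 11
f 15 12 11
f 11 14 13
f 13 15 11
f 12 18 14
f 16 12 15
f 16 18 12
f 14 18 13
f 17 15 13
f 13 18 17
f 17 16 15
f 18 16 17
f 20 19 22
f 20 22 21
f 22 19 23
f 22 23 21
f 23 19 24
f 23 24 21
f 24 19 25
f 24 25 21
f 25 19 26
f 25 26 21
f 26 19 27
f 26 27 21
f 27 19 28
f 27 28 21
f 28 19 29
f 28 29 21
f 29 19 30
f 29 30 21
f 30 19 31
f 30 31 21
f 31 19 32
f 31 32 21
f 32 19 20
f 32 20 21
f 33 44 38
f 33 38 34
f 33 34 40
f 33 40 43
f 33 43 44
f 34 38 42
f 38 44 37
f 44 43 35
f 43 40 39
f 40 34 41
f 36 42 37
f 36 37 35
f 36 35 39
f 36 39 41
f 36 41 42
f 37 42 38
f 35 37 44
f 39 35 43
f 41 39 40
f 42 41 34
f 46 45 48
f 46 48 47
f 48 45 49
f 48 49 47
f 49 45 50
f 49 50 47
f 50 45 51
f 50 51 47
f 51 45 52
f 51 52 47
f 52 45 53
f 52 53 47
f 53 45 54
f 53 54 47
f 54 45 55
f 54 55 47
f 55 45 46
f 55 46 47



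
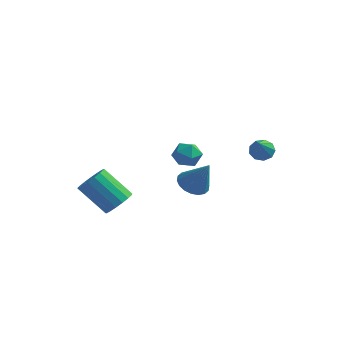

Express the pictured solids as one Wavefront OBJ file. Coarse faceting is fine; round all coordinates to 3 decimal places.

v 2.477 4.022 2.609
v 2.901 4.43 2.95
v 2.783 2.498 4.051
v 2.467 4.488 3.104
v 2.037 4.329 3.027
v 1.813 4.026 2.754
v 1.9 3.721 2.414
v 2.257 3.557 2.165
v 2.717 3.611 2.124
v 3.065 3.857 2.31
v 3.138 4.18 2.636
v -3.082 -1.452 0.651
v -2.504 -1.645 1.3
v -4.04 -1.54 2.698
v -4.618 -1.348 2.049
v -2.495 -1.22 1.278
v -4.031 -1.115 2.677
v -2.62 -0.848 1.112
v -4.156 -0.743 2.511
v -2.851 -0.614 0.841
v -4.387 -0.509 2.24
v -3.135 -0.573 0.526
v -4.671 -0.468 1.925
v -3.407 -0.733 0.24
v -4.943 -0.628 1.639
v -3.604 -1.058 0.048
v -5.14 -0.953 1.446
v -3.682 -1.473 -0.007
v -5.218 -1.368 1.392
v -3.622 -1.883 0.09
v -5.158 -1.779 1.489
v -3.439 -2.195 0.315
v -4.975 -2.091 1.713
v -3.174 -2.337 0.616
v -4.709 -2.232 2.015
v -2.887 -2.276 0.926
v -4.423 -2.171 2.325
v -2.646 -2.026 1.173
v -4.182 -1.922 2.571
v -0.019 0.775 1.505
v 0.661 1.247 1.178
v 0.899 0.585 3.135
v 0.43 1.525 1.34
v 0.111 1.655 1.535
v -0.234 1.611 1.724
v -0.537 1.4 1.87
v -0.737 1.067 1.943
v -0.794 0.675 1.93
v -0.699 0.303 1.833
v -0.468 0.025 1.671
v -0.149 -0.105 1.475
v 0.196 -0.06 1.286
v 0.499 0.15 1.141
v 0.699 0.484 1.067
v 0.757 0.875 1.08
v -0.612 0.876 3.674
v 0.168 0.821 3.393
v -0.468 -0.301 4.307
v 0.312 -0.356 4.026
v 0.114 0.218 4.593
v 0.025 0.945 4.202
v -0.325 -0.425 3.498
v -0.414 0.302 3.107
v 0.346 0.017 3.285
v 0.617 0.415 3.962
v -0.917 0.105 3.738
v -0.646 0.503 4.415
f 2 1 4
f 2 4 3
f 4 1 5
f 4 5 3
f 5 1 6
f 5 6 3
f 6 1 7
f 6 7 3
f 7 1 8
f 7 8 3
f 8 1 9
f 8 9 3
f 9 1 10
f 9 10 3
f 10 1 11
f 10 11 3
f 11 1 2
f 11 2 3
f 13 12 16
f 13 16 14
f 14 16 17
f 14 17 15
f 16 12 18
f 16 18 17
f 17 18 19
f 17 19 15
f 18 12 20
f 18 20 19
f 19 20 21
f 19 21 15
f 20 12 22
f 20 22 21
f 21 22 23
f 21 23 15
f 22 12 24
f 22 24 23
f 23 24 25
f 23 25 15
f 24 12 26
f 24 26 25
f 25 26 27
f 25 27 15
f 26 12 28
f 26 28 27
f 27 28 29
f 27 29 15
f 28 12 30
f 28 30 29
f 29 30 31
f 29 31 15
f 30 12 32
f 30 32 31
f 31 32 33
f 31 33 15
f 32 12 34
f 32 34 33
f 33 34 35
f 33 35 15
f 34 12 36
f 34 36 35
f 35 36 37
f 35 37 15
f 36 12 38
f 36 38 37
f 37 38 39
f 37 39 15
f 38 12 13
f 38 13 39
f 39 13 14
f 39 14 15
f 41 40 43
f 41 43 42
f 43 40 44
f 43 44 42
f 44 40 45
f 44 45 42
f 45 40 46
f 45 46 42
f 46 40 47
f 46 47 42
f 47 40 48
f 47 48 42
f 48 40 49
f 48 49 42
f 49 40 50
f 49 50 42
f 50 40 51
f 50 51 42
f 51 40 52
f 51 52 42
f 52 40 53
f 52 53 42
f 53 40 54
f 53 54 42
f 54 40 55
f 54 55 42
f 55 40 41
f 55 41 42
f 56 67 61
f 56 61 57
f 56 57 63
f 56 63 66
f 56 66 67
f 57 61 65
f 61 67 60
f 67 66 58
f 66 63 62
f 63 57 64
f 59 65 60
f 59 60 58
f 59 58 62
f 59 62 64
f 59 64 65
f 60 65 61
f 58 60 67
f 62 58 66
f 64 62 63
f 65 64 57



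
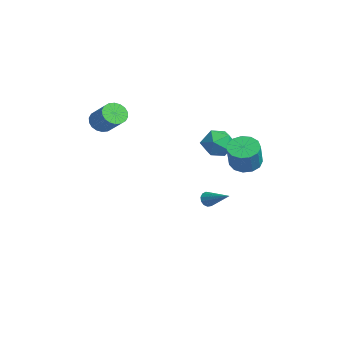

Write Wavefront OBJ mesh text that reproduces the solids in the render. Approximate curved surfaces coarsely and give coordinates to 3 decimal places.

v -0.102 3.43 0.896
v 0.89 3.263 1.07
v -0.05 2.397 -0.39
v 0.942 2.23 -0.216
v 0.244 1.881 0.44
v 0.211 2.52 1.235
v 0.629 3.14 -0.555
v 0.596 3.779 0.24
v 1.341 3.085 0.173
v 1.103 2.307 0.788
v -0.263 3.353 -0.108
v -0.501 2.575 0.507
v -0.385 2.587 -4.206
v -0.086 2.24 -4.43
v 1.005 3.273 -3.414
v -0.096 2.465 -4.608
v -0.197 2.729 -4.658
v -0.359 2.948 -4.565
v -0.528 3.053 -4.357
v -0.652 3.009 -4.102
v -0.691 2.832 -3.879
v -0.633 2.577 -3.76
v -0.496 2.325 -3.783
v -0.324 2.156 -3.939
v -0.171 2.125 -4.181
v 3.635 3.09 0.397
v 4.416 3.148 0.019
v 5.127 2.728 1.425
v 4.345 2.67 1.803
v 4.318 3.592 0.202
v 5.028 3.172 1.608
v 4.002 3.877 0.446
v 4.713 3.457 1.852
v 3.57 3.912 0.675
v 4.281 3.492 2.081
v 3.159 3.686 0.815
v 3.869 3.266 2.221
v 2.898 3.27 0.823
v 3.608 2.851 2.229
v 2.872 2.798 0.696
v 3.582 2.378 2.101
v 3.087 2.418 0.473
v 3.798 1.998 1.879
v 3.477 2.251 0.227
v 4.187 1.832 1.633
v 3.917 2.351 0.034
v 4.627 1.931 1.44
v 4.267 2.685 -0.043
v 4.977 2.266 1.363
v -3.104 -2.432 1.279
v -2.665 -2.235 0.691
v -1.396 -1.892 1.753
v -1.836 -2.088 2.341
v -2.814 -1.943 0.774
v -1.545 -1.6 1.836
v -3.02 -1.748 0.957
v -1.751 -1.405 2.02
v -3.243 -1.688 1.205
v -1.975 -1.345 2.267
v -3.439 -1.775 1.466
v -2.17 -1.432 2.529
v -3.568 -1.993 1.691
v -2.299 -1.65 2.753
v -3.606 -2.297 1.834
v -2.337 -1.954 2.896
v -3.544 -2.628 1.867
v -2.275 -2.285 2.929
v -3.395 -2.92 1.784
v -2.126 -2.577 2.846
v -3.189 -3.115 1.6
v -1.92 -2.772 2.663
v -2.965 -3.175 1.353
v -1.697 -2.832 2.415
v -2.77 -3.088 1.091
v -1.501 -2.745 2.154
v -2.641 -2.87 0.867
v -1.372 -2.527 1.929
v -2.603 -2.566 0.724
v -1.334 -2.223 1.786
f 1 12 6
f 1 6 2
f 1 2 8
f 1 8 11
f 1 11 12
f 2 6 10
f 6 12 5
f 12 11 3
f 11 8 7
f 8 2 9
f 4 10 5
f 4 5 3
f 4 3 7
f 4 7 9
f 4 9 10
f 5 10 6
f 3 5 12
f 7 3 11
f 9 7 8
f 10 9 2
f 14 13 16
f 14 16 15
f 16 13 17
f 16 17 15
f 17 13 18
f 17 18 15
f 18 13 19
f 18 19 15
f 19 13 20
f 19 20 15
f 20 13 21
f 20 21 15
f 21 13 22
f 21 22 15
f 22 13 23
f 22 23 15
f 23 13 24
f 23 24 15
f 24 13 25
f 24 25 15
f 25 13 14
f 25 14 15
f 27 26 30
f 27 30 28
f 28 30 31
f 28 31 29
f 30 26 32
f 30 32 31
f 31 32 33
f 31 33 29
f 32 26 34
f 32 34 33
f 33 34 35
f 33 35 29
f 34 26 36
f 34 36 35
f 35 36 37
f 35 37 29
f 36 26 38
f 36 38 37
f 37 38 39
f 37 39 29
f 38 26 40
f 38 40 39
f 39 40 41
f 39 41 29
f 40 26 42
f 40 42 41
f 41 42 43
f 41 43 29
f 42 26 44
f 42 44 43
f 43 44 45
f 43 45 29
f 44 26 46
f 44 46 45
f 45 46 47
f 45 47 29
f 46 26 48
f 46 48 47
f 47 48 49
f 47 49 29
f 48 26 27
f 48 27 49
f 49 27 28
f 49 28 29
f 51 50 54
f 51 54 52
f 52 54 55
f 52 55 53
f 54 50 56
f 54 56 55
f 55 56 57
f 55 57 53
f 56 50 58
f 56 58 57
f 57 58 59
f 57 59 53
f 58 50 60
f 58 60 59
f 59 60 61
f 59 61 53
f 60 50 62
f 60 62 61
f 61 62 63
f 61 63 53
f 62 50 64
f 62 64 63
f 63 64 65
f 63 65 53
f 64 50 66
f 64 66 65
f 65 66 67
f 65 67 53
f 66 50 68
f 66 68 67
f 67 68 69
f 67 69 53
f 68 50 70
f 68 70 69
f 69 70 71
f 69 71 53
f 70 50 72
f 70 72 71
f 71 72 73
f 71 73 53
f 72 50 74
f 72 74 73
f 73 74 75
f 73 75 53
f 74 50 76
f 74 76 75
f 75 76 77
f 75 77 53
f 76 50 78
f 76 78 77
f 77 78 79
f 77 79 53
f 78 50 51
f 78 51 79
f 79 51 52
f 79 52 53



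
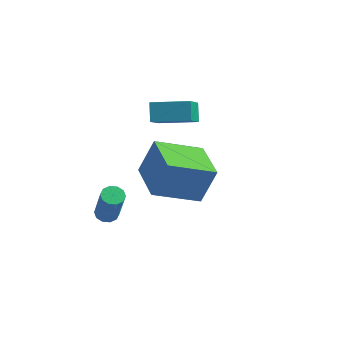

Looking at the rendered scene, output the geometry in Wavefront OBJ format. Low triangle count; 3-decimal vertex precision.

v -0.655 4.02 0.912
v -0.13 2.43 2.128
v -0.978 4.519 1.703
v -0.453 2.929 2.92
v 0.893 4.691 1.12
v 1.418 3.101 2.337
v 0.57 5.19 1.912
v 1.095 3.6 3.128
v 0.889 -0.216 1.203
v 1.36 0.24 2.815
v 2.293 1.223 0.386
v 2.764 1.679 1.998
v 2.336 -1.639 1.182
v 2.807 -1.183 2.794
v 3.74 -0.2 0.365
v 4.211 0.256 1.977
v -0.776 -0.009 -2.254
v -0.292 -0.026 -2.442
v 0.361 -0.548 -0.714
v -0.124 -0.531 -0.526
v -0.345 0.271 -2.332
v 0.307 -0.251 -0.604
v -0.563 0.462 -2.192
v 0.089 -0.061 -0.464
v -0.863 0.472 -2.076
v -0.21 -0.05 -0.348
v -1.129 0.299 -2.028
v -0.477 -0.223 -0.3
v -1.261 0.008 -2.066
v -0.608 -0.514 -0.338
v -1.207 -0.289 -2.176
v -0.555 -0.811 -0.448
v -0.989 -0.479 -2.316
v -0.337 -1.002 -0.588
v -0.69 -0.49 -2.432
v -0.037 -1.012 -0.704
v -0.423 -0.317 -2.48
v 0.229 -0.839 -0.752
f 2 4 1
f 5 2 1
f 1 4 3
f 3 5 1
f 2 8 4
f 6 2 5
f 6 8 2
f 4 8 3
f 7 5 3
f 3 8 7
f 7 6 5
f 8 6 7
f 10 12 9
f 13 10 9
f 9 12 11
f 11 13 9
f 10 16 12
f 14 10 13
f 14 16 10
f 12 16 11
f 15 13 11
f 11 16 15
f 15 14 13
f 16 14 15
f 18 17 21
f 18 21 19
f 19 21 22
f 19 22 20
f 21 17 23
f 21 23 22
f 22 23 24
f 22 24 20
f 23 17 25
f 23 25 24
f 24 25 26
f 24 26 20
f 25 17 27
f 25 27 26
f 26 27 28
f 26 28 20
f 27 17 29
f 27 29 28
f 28 29 30
f 28 30 20
f 29 17 31
f 29 31 30
f 30 31 32
f 30 32 20
f 31 17 33
f 31 33 32
f 32 33 34
f 32 34 20
f 33 17 35
f 33 35 34
f 34 35 36
f 34 36 20
f 35 17 37
f 35 37 36
f 36 37 38
f 36 38 20
f 37 17 18
f 37 18 38
f 38 18 19
f 38 19 20



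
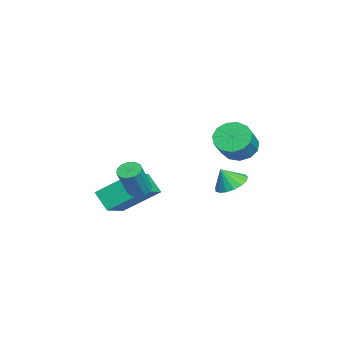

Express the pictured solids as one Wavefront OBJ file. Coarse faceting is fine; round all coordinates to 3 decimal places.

v -2.237 1.199 -2.807
v -1.401 1.002 -2.997
v -2.143 0.681 -1.853
v -1.375 1.372 -2.799
v -1.546 1.703 -2.602
v -1.875 1.918 -2.452
v -2.287 1.969 -2.384
v -2.688 1.843 -2.412
v -2.986 1.57 -2.531
v -3.112 1.212 -2.713
v -3.038 0.851 -2.917
v -2.78 0.57 -3.095
v -2.398 0.433 -3.208
v -1.979 0.471 -3.228
v -1.619 0.677 -3.152
v 1.675 1.748 1.413
v 2.307 1.798 0.773
v 3.316 1.523 1.748
v 2.685 1.472 2.387
v 2.254 2.267 0.96
v 3.264 1.992 1.935
v 2.018 2.571 1.29
v 3.028 2.295 2.265
v 1.673 2.613 1.659
v 2.682 2.338 2.634
v 1.329 2.381 1.95
v 2.338 2.105 2.925
v 1.095 1.948 2.07
v 2.104 1.672 3.045
v 1.045 1.451 1.982
v 2.054 1.175 2.957
v 1.195 1.048 1.712
v 2.204 0.773 2.687
v 1.498 0.868 1.348
v 2.507 0.592 2.323
v 1.857 0.967 1.004
v 2.866 0.691 1.979
v 2.159 1.314 0.79
v 3.168 1.038 1.765
v -0.393 -5.017 -2.781
v -0.503 -3.236 -1.511
v -2.206 -4.489 -3.677
v -2.316 -2.708 -2.407
v 0.216 -4.372 -3.633
v 0.106 -2.591 -2.363
v -1.597 -3.844 -4.529
v -1.707 -2.063 -3.259
v 0.69 -2.823 -1.926
v 1.19 -2.545 -2.106
v 1.951 -2.919 -0.575
v 1.45 -3.197 -0.394
v 1 -2.31 -1.955
v 1.761 -2.684 -0.424
v 0.711 -2.238 -1.794
v 1.472 -2.612 -0.263
v 0.416 -2.352 -1.675
v 1.177 -2.725 -0.144
v 0.208 -2.615 -1.635
v 0.968 -2.989 -0.104
v 0.152 -2.944 -1.688
v 0.913 -3.318 -0.157
v 0.267 -3.235 -1.816
v 1.028 -3.609 -0.285
v 0.517 -3.395 -1.979
v 1.277 -3.769 -0.448
v 0.821 -3.374 -2.125
v 1.582 -3.747 -0.594
v 1.083 -3.177 -2.208
v 1.844 -3.551 -0.677
v 1.221 -2.869 -2.201
v 1.982 -3.242 -0.67
f 2 1 4
f 2 4 3
f 4 1 5
f 4 5 3
f 5 1 6
f 5 6 3
f 6 1 7
f 6 7 3
f 7 1 8
f 7 8 3
f 8 1 9
f 8 9 3
f 9 1 10
f 9 10 3
f 10 1 11
f 10 11 3
f 11 1 12
f 11 12 3
f 12 1 13
f 12 13 3
f 13 1 14
f 13 14 3
f 14 1 15
f 14 15 3
f 15 1 2
f 15 2 3
f 17 16 20
f 17 20 18
f 18 20 21
f 18 21 19
f 20 16 22
f 20 22 21
f 21 22 23
f 21 23 19
f 22 16 24
f 22 24 23
f 23 24 25
f 23 25 19
f 24 16 26
f 24 26 25
f 25 26 27
f 25 27 19
f 26 16 28
f 26 28 27
f 27 28 29
f 27 29 19
f 28 16 30
f 28 30 29
f 29 30 31
f 29 31 19
f 30 16 32
f 30 32 31
f 31 32 33
f 31 33 19
f 32 16 34
f 32 34 33
f 33 34 35
f 33 35 19
f 34 16 36
f 34 36 35
f 35 36 37
f 35 37 19
f 36 16 38
f 36 38 37
f 37 38 39
f 37 39 19
f 38 16 17
f 38 17 39
f 39 17 18
f 39 18 19
f 41 43 40
f 44 41 40
f 40 43 42
f 42 44 40
f 41 47 43
f 45 41 44
f 45 47 41
f 43 47 42
f 46 44 42
f 42 47 46
f 46 45 44
f 47 45 46
f 49 48 52
f 49 52 50
f 50 52 53
f 50 53 51
f 52 48 54
f 52 54 53
f 53 54 55
f 53 55 51
f 54 48 56
f 54 56 55
f 55 56 57
f 55 57 51
f 56 48 58
f 56 58 57
f 57 58 59
f 57 59 51
f 58 48 60
f 58 60 59
f 59 60 61
f 59 61 51
f 60 48 62
f 60 62 61
f 61 62 63
f 61 63 51
f 62 48 64
f 62 64 63
f 63 64 65
f 63 65 51
f 64 48 66
f 64 66 65
f 65 66 67
f 65 67 51
f 66 48 68
f 66 68 67
f 67 68 69
f 67 69 51
f 68 48 70
f 68 70 69
f 69 70 71
f 69 71 51
f 70 48 49
f 70 49 71
f 71 49 50
f 71 50 51



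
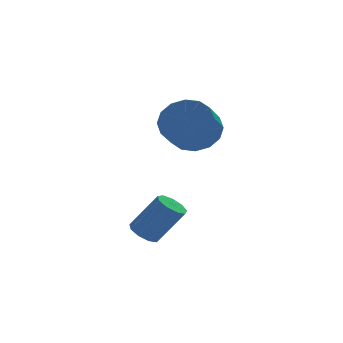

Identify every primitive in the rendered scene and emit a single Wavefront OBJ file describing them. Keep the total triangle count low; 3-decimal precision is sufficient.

v -1.345 0.318 1.401
v -0.795 0.544 2.103
v -1.365 -0.113 2.761
v -1.915 -0.338 2.059
v -1.148 0.863 2.116
v -1.718 0.207 2.773
v -1.554 1.036 1.937
v -2.124 0.38 2.595
v -1.904 1.017 1.615
v -2.474 0.361 2.272
v -2.104 0.811 1.235
v -2.674 0.154 1.893
v -2.101 0.472 0.9
v -2.671 -0.184 1.558
v -1.895 0.093 0.699
v -2.465 -0.564 1.357
v -1.542 -0.227 0.687
v -2.112 -0.883 1.344
v -1.136 -0.4 0.865
v -1.706 -1.056 1.523
v -0.786 -0.381 1.188
v -1.356 -1.037 1.845
v -0.586 -0.174 1.567
v -1.156 -0.831 2.225
v -0.589 0.164 1.902
v -1.159 -0.492 2.56
v -4.259 -3.19 -1.328
v -3.998 -3.56 -1.603
v -3.239 -3.9 -0.427
v -3.501 -3.53 -0.152
v -3.823 -3.244 -1.625
v -3.065 -3.583 -0.449
v -3.853 -2.902 -1.507
v -3.094 -3.241 -0.331
v -4.072 -2.695 -1.306
v -3.313 -3.034 -0.13
v -4.379 -2.72 -1.115
v -3.621 -3.059 0.061
v -4.63 -2.965 -1.024
v -3.872 -3.304 0.152
v -4.708 -3.316 -1.075
v -3.949 -3.655 0.101
v -4.575 -3.608 -1.244
v -3.817 -3.947 -0.068
v -4.295 -3.704 -1.453
v -3.536 -4.043 -0.277
f 2 1 5
f 2 5 3
f 3 5 6
f 3 6 4
f 5 1 7
f 5 7 6
f 6 7 8
f 6 8 4
f 7 1 9
f 7 9 8
f 8 9 10
f 8 10 4
f 9 1 11
f 9 11 10
f 10 11 12
f 10 12 4
f 11 1 13
f 11 13 12
f 12 13 14
f 12 14 4
f 13 1 15
f 13 15 14
f 14 15 16
f 14 16 4
f 15 1 17
f 15 17 16
f 16 17 18
f 16 18 4
f 17 1 19
f 17 19 18
f 18 19 20
f 18 20 4
f 19 1 21
f 19 21 20
f 20 21 22
f 20 22 4
f 21 1 23
f 21 23 22
f 22 23 24
f 22 24 4
f 23 1 25
f 23 25 24
f 24 25 26
f 24 26 4
f 25 1 2
f 25 2 26
f 26 2 3
f 26 3 4
f 28 27 31
f 28 31 29
f 29 31 32
f 29 32 30
f 31 27 33
f 31 33 32
f 32 33 34
f 32 34 30
f 33 27 35
f 33 35 34
f 34 35 36
f 34 36 30
f 35 27 37
f 35 37 36
f 36 37 38
f 36 38 30
f 37 27 39
f 37 39 38
f 38 39 40
f 38 40 30
f 39 27 41
f 39 41 40
f 40 41 42
f 40 42 30
f 41 27 43
f 41 43 42
f 42 43 44
f 42 44 30
f 43 27 45
f 43 45 44
f 44 45 46
f 44 46 30
f 45 27 28
f 45 28 46
f 46 28 29
f 46 29 30



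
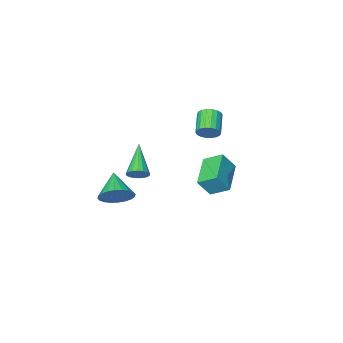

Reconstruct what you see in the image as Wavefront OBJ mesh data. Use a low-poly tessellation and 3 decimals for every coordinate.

v -2.389 -0.523 -2.529
v -1.838 -0.765 -2.284
v -2.56 -1.74 -1.626
v -3.111 -1.497 -1.871
v -1.917 -0.572 -2.084
v -2.64 -1.546 -1.426
v -2.09 -0.368 -1.973
v -2.813 -1.343 -1.315
v -2.322 -0.196 -1.971
v -3.045 -1.17 -1.313
v -2.567 -0.088 -2.08
v -3.29 -1.062 -1.423
v -2.777 -0.066 -2.278
v -3.5 -1.04 -1.621
v -2.91 -0.134 -2.526
v -3.632 -1.109 -1.868
v -2.94 -0.28 -2.774
v -3.662 -1.255 -2.116
v -2.86 -0.474 -2.974
v -3.583 -1.448 -2.316
v -2.687 -0.677 -3.085
v -3.41 -1.652 -2.427
v -2.455 -0.85 -3.087
v -3.178 -1.824 -2.429
v -2.21 -0.958 -2.977
v -2.933 -1.932 -2.32
v -2 -0.98 -2.779
v -2.723 -1.954 -2.122
v -1.868 -0.911 -2.532
v -2.59 -1.886 -1.874
v 1.926 -0.301 -4.05
v 2.451 -0.401 -3.756
v 0.994 -1.739 -2.87
v 2.323 -0.19 -3.6
v 2.104 -0.004 -3.547
v 1.844 0.113 -3.61
v 1.603 0.136 -3.773
v 1.436 0.058 -4
v 1.381 -0.102 -4.238
v 1.451 -0.308 -4.433
v 1.631 -0.512 -4.54
v 1.877 -0.668 -4.535
v 2.135 -0.74 -4.419
v 2.345 -0.711 -4.218
v 2.459 -0.589 -3.979
v 3.782 0.752 -4.416
v 4.662 0.489 -4.218
v 3.218 -0.492 -3.564
v 4.59 0.714 -3.937
v 4.394 0.945 -3.73
v 4.105 1.146 -3.627
v 3.767 1.288 -3.644
v 3.432 1.348 -3.779
v 3.149 1.317 -4.011
v 2.963 1.2 -4.305
v 2.901 1.015 -4.615
v 2.974 0.79 -4.895
v 3.169 0.559 -5.103
v 3.458 0.357 -5.206
v 3.796 0.216 -5.189
v 4.132 0.156 -5.054
v 4.414 0.187 -4.822
v 4.601 0.304 -4.528
v -0.122 3.174 -4.273
v -1.341 1.837 -3.726
v -0.743 3.973 -3.705
v -1.962 2.636 -3.158
v 0.522 2.984 -3.302
v -0.697 1.647 -2.755
v -0.099 3.783 -2.734
v -1.318 2.446 -2.187
f 2 1 5
f 2 5 3
f 3 5 6
f 3 6 4
f 5 1 7
f 5 7 6
f 6 7 8
f 6 8 4
f 7 1 9
f 7 9 8
f 8 9 10
f 8 10 4
f 9 1 11
f 9 11 10
f 10 11 12
f 10 12 4
f 11 1 13
f 11 13 12
f 12 13 14
f 12 14 4
f 13 1 15
f 13 15 14
f 14 15 16
f 14 16 4
f 15 1 17
f 15 17 16
f 16 17 18
f 16 18 4
f 17 1 19
f 17 19 18
f 18 19 20
f 18 20 4
f 19 1 21
f 19 21 20
f 20 21 22
f 20 22 4
f 21 1 23
f 21 23 22
f 22 23 24
f 22 24 4
f 23 1 25
f 23 25 24
f 24 25 26
f 24 26 4
f 25 1 27
f 25 27 26
f 26 27 28
f 26 28 4
f 27 1 29
f 27 29 28
f 28 29 30
f 28 30 4
f 29 1 2
f 29 2 30
f 30 2 3
f 30 3 4
f 32 31 34
f 32 34 33
f 34 31 35
f 34 35 33
f 35 31 36
f 35 36 33
f 36 31 37
f 36 37 33
f 37 31 38
f 37 38 33
f 38 31 39
f 38 39 33
f 39 31 40
f 39 40 33
f 40 31 41
f 40 41 33
f 41 31 42
f 41 42 33
f 42 31 43
f 42 43 33
f 43 31 44
f 43 44 33
f 44 31 45
f 44 45 33
f 45 31 32
f 45 32 33
f 47 46 49
f 47 49 48
f 49 46 50
f 49 50 48
f 50 46 51
f 50 51 48
f 51 46 52
f 51 52 48
f 52 46 53
f 52 53 48
f 53 46 54
f 53 54 48
f 54 46 55
f 54 55 48
f 55 46 56
f 55 56 48
f 56 46 57
f 56 57 48
f 57 46 58
f 57 58 48
f 58 46 59
f 58 59 48
f 59 46 60
f 59 60 48
f 60 46 61
f 60 61 48
f 61 46 62
f 61 62 48
f 62 46 63
f 62 63 48
f 63 46 47
f 63 47 48
f 65 67 64
f 68 65 64
f 64 67 66
f 66 68 64
f 65 71 67
f 69 65 68
f 69 71 65
f 67 71 66
f 70 68 66
f 66 71 70
f 70 69 68
f 71 69 70



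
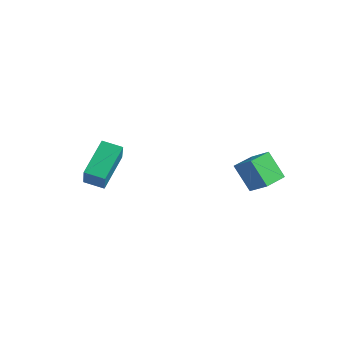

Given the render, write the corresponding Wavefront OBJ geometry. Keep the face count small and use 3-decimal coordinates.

v -4.319 -3.919 -1.474
v -3.443 -4.499 -0.335
v -4.968 -2.482 -0.243
v -4.091 -3.062 0.896
v -3.569 -3.338 -1.756
v -2.692 -3.918 -0.617
v -4.217 -1.901 -0.525
v -3.341 -2.481 0.614
v -0.084 1.014 -0.325
v 0.808 1.212 0.27
v -0.395 2.286 -0.281
v 0.497 2.483 0.314
v 0.723 1.257 -1.614
v 1.615 1.454 -1.019
v 0.412 2.528 -1.57
v 1.304 2.726 -0.975
f 2 4 1
f 5 2 1
f 1 4 3
f 3 5 1
f 2 8 4
f 6 2 5
f 6 8 2
f 4 8 3
f 7 5 3
f 3 8 7
f 7 6 5
f 8 6 7
f 10 12 9
f 13 10 9
f 9 12 11
f 11 13 9
f 10 16 12
f 14 10 13
f 14 16 10
f 12 16 11
f 15 13 11
f 11 16 15
f 15 14 13
f 16 14 15



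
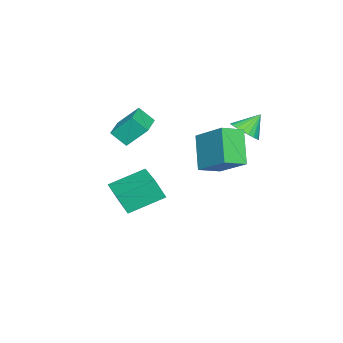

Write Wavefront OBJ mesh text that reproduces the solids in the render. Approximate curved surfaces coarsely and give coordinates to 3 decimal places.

v -2.096 -4.265 -4.481
v -1.923 -4.762 -3.358
v -3.141 -2.739 -3.644
v -2.968 -3.236 -2.521
v -0.252 -3.124 -4.259
v -0.079 -3.621 -3.136
v -1.297 -1.598 -3.422
v -1.124 -2.095 -2.299
v -0.288 0.17 1.262
v 0.639 1.695 2.349
v -1.141 0.938 0.912
v -0.214 2.463 2
v 0.814 0.657 -0.36
v 1.741 2.182 0.728
v -0.039 1.425 -0.709
v 0.888 2.95 0.378
v -1.957 1.967 1.093
v -1.408 2.573 1.025
v -2.503 2.573 2.067
v -1.657 2.68 0.819
v -1.958 2.664 0.66
v -2.259 2.527 0.576
v -2.508 2.294 0.581
v -2.661 2.004 0.675
v -2.693 1.708 0.841
v -2.597 1.457 1.051
v -2.391 1.294 1.268
v -2.109 1.248 1.455
v -1.801 1.326 1.579
v -1.52 1.515 1.619
v -1.315 1.782 1.569
v -1.22 2.081 1.436
v -1.253 2.361 1.243
v -2.486 -4.437 0.575
v -2.732 -3.46 1.59
v -2.573 -3.679 -0.175
v -2.819 -2.702 0.84
v -0.621 -4.098 0.7
v -0.867 -3.121 1.715
v -0.708 -3.34 -0.05
v -0.954 -2.363 0.965
f 2 4 1
f 5 2 1
f 1 4 3
f 3 5 1
f 2 8 4
f 6 2 5
f 6 8 2
f 4 8 3
f 7 5 3
f 3 8 7
f 7 6 5
f 8 6 7
f 10 12 9
f 13 10 9
f 9 12 11
f 11 13 9
f 10 16 12
f 14 10 13
f 14 16 10
f 12 16 11
f 15 13 11
f 11 16 15
f 15 14 13
f 16 14 15
f 18 17 20
f 18 20 19
f 20 17 21
f 20 21 19
f 21 17 22
f 21 22 19
f 22 17 23
f 22 23 19
f 23 17 24
f 23 24 19
f 24 17 25
f 24 25 19
f 25 17 26
f 25 26 19
f 26 17 27
f 26 27 19
f 27 17 28
f 27 28 19
f 28 17 29
f 28 29 19
f 29 17 30
f 29 30 19
f 30 17 31
f 30 31 19
f 31 17 32
f 31 32 19
f 32 17 33
f 32 33 19
f 33 17 18
f 33 18 19
f 35 37 34
f 38 35 34
f 34 37 36
f 36 38 34
f 35 41 37
f 39 35 38
f 39 41 35
f 37 41 36
f 40 38 36
f 36 41 40
f 40 39 38
f 41 39 40



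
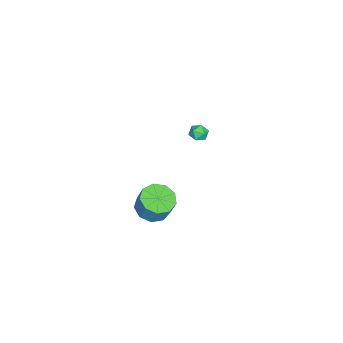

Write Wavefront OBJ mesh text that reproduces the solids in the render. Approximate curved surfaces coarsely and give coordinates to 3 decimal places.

v -4.473 -0.327 -1.89
v -4.219 -0.093 -2.431
v -3.521 -0.527 -1.529
v -3.267 -0.293 -2.07
v -3.558 0.101 -1.655
v -4.146 0.224 -1.878
v -3.594 -0.844 -2.082
v -4.182 -0.721 -2.305
v -3.676 -0.413 -2.549
v -3.653 0.172 -2.285
v -4.087 -0.792 -1.675
v -4.064 -0.207 -1.411
v 3.684 -0.592 -1.671
v 4.633 -1.012 -1.743
v 4.925 -0.567 -0.48
v 3.976 -0.148 -0.409
v 4.644 -0.342 -1.982
v 4.936 0.103 -0.719
v 4.206 0.211 -2.075
v 4.498 0.656 -0.812
v 3.524 0.388 -1.98
v 3.816 0.833 -0.717
v 2.916 0.106 -1.74
v 3.208 0.551 -0.477
v 2.668 -0.503 -1.468
v 2.96 -0.058 -0.205
v 2.895 -1.153 -1.291
v 3.187 -0.709 -0.029
v 3.491 -1.541 -1.292
v 3.783 -1.097 -0.03
v 4.178 -1.486 -1.471
v 4.47 -1.041 -0.208
f 1 12 6
f 1 6 2
f 1 2 8
f 1 8 11
f 1 11 12
f 2 6 10
f 6 12 5
f 12 11 3
f 11 8 7
f 8 2 9
f 4 10 5
f 4 5 3
f 4 3 7
f 4 7 9
f 4 9 10
f 5 10 6
f 3 5 12
f 7 3 11
f 9 7 8
f 10 9 2
f 14 13 17
f 14 17 15
f 15 17 18
f 15 18 16
f 17 13 19
f 17 19 18
f 18 19 20
f 18 20 16
f 19 13 21
f 19 21 20
f 20 21 22
f 20 22 16
f 21 13 23
f 21 23 22
f 22 23 24
f 22 24 16
f 23 13 25
f 23 25 24
f 24 25 26
f 24 26 16
f 25 13 27
f 25 27 26
f 26 27 28
f 26 28 16
f 27 13 29
f 27 29 28
f 28 29 30
f 28 30 16
f 29 13 31
f 29 31 30
f 30 31 32
f 30 32 16
f 31 13 14
f 31 14 32
f 32 14 15
f 32 15 16



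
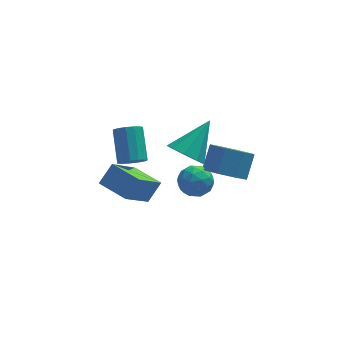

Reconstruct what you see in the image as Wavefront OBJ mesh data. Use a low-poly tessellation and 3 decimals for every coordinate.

v -0.811 0.528 -4.209
v -0.445 0.945 -3.522
v -0.055 -0.645 -3.898
v 0.311 -0.228 -3.211
v -0.546 -0.442 -3.193
v -1.013 0.283 -3.384
v 0.513 0.017 -4.036
v 0.046 0.742 -4.227
v 0.373 0.629 -3.415
v -0.281 0.346 -2.894
v -0.219 -0.046 -4.526
v -0.873 -0.329 -4.005
v -0.694 0.839 -3.893
v 0.194 -0.539 -3.527
v -0.31 -0.665 -3.516
v -0.095 -0.42 -3.113
v -1.028 0.45 -3.812
v -0.813 0.696 -3.408
v -0.872 -0.119 -3.215
v 0.313 -0.396 -4.012
v 0.528 -0.15 -3.608
v -0.405 0.72 -4.307
v -0.19 0.965 -3.904
v 0.372 0.419 -4.205
v 0.002 0.899 -3.426
v 0.446 0.21 -3.243
v 0.565 0.354 -3.728
v 0.29 0.78 -3.841
v -0.383 0.733 -3.12
v 0.061 0.043 -2.937
v -0.442 -0.083 -2.926
v -0.717 0.344 -3.039
v 0.098 0.547 -3.057
v -0.561 0.257 -4.483
v -0.117 -0.433 -4.3
v 0.217 -0.044 -4.381
v -0.058 0.383 -4.494
v -0.946 0.09 -4.177
v -0.502 -0.599 -3.994
v -0.79 -0.48 -3.579
v -1.065 -0.054 -3.692
v -0.598 -0.247 -4.363
v 1.01 -0.024 -3.25
v 1.439 0.627 -3.968
v 1.919 1.414 -2.969
v 1.49 0.764 -2.25
v 0.681 0.838 -3.771
v 1.161 1.626 -2.772
v 0.116 0.545 -3.268
v 0.596 1.333 -2.269
v 0.074 -0.082 -2.755
v 0.554 0.706 -1.755
v 0.581 -0.674 -2.531
v 1.061 0.113 -1.532
v 1.339 -0.886 -2.728
v 1.819 -0.098 -1.729
v 1.904 -0.593 -3.231
v 2.384 0.195 -2.232
v 1.946 0.034 -3.745
v 2.426 0.822 -2.745
v -4.882 -2.997 -0.224
v -4.26 -2.564 0.587
v -3.788 -1.872 -1.664
v -3.166 -1.439 -0.854
v -3.914 -4.121 -0.366
v -3.292 -3.688 0.444
v -2.82 -2.996 -1.807
v -2.198 -2.563 -0.996
v -3.036 0.41 -2.158
v -2.792 -0.004 -1.677
v -2.8 1.336 -0.52
v -3.044 1.75 -1.002
v -2.487 0.15 -1.852
v -2.496 1.489 -0.696
v -2.357 0.386 -2.125
v -2.366 1.725 -0.968
v -2.442 0.629 -2.408
v -2.451 1.969 -1.251
v -2.716 0.804 -2.612
v -2.725 2.143 -1.455
v -3.091 0.853 -2.672
v -3.1 2.193 -1.515
v -3.449 0.762 -2.569
v -3.457 2.101 -1.412
v -3.675 0.559 -2.335
v -3.684 1.898 -1.179
v -3.699 0.309 -2.046
v -3.707 1.648 -0.889
v -3.512 0.091 -1.792
v -3.52 1.431 -0.635
v -3.173 -0.026 -1.655
v -3.182 1.314 -0.498
v -0.387 2.059 -3.562
v 0.038 2.522 -4.34
v 0.907 3.161 -2.198
v -0.5 2.882 -4.12
v -0.986 2.857 -3.638
v -1.191 2.458 -3.122
v -1.021 1.873 -2.811
v -0.554 1.375 -2.852
v -0.009 1.197 -3.225
v 0.359 1.422 -3.756
v 0.377 1.945 -4.196
f 1 38 17
f 38 12 41
f 17 41 6
f 38 41 17
f 1 17 13
f 17 6 18
f 13 18 2
f 17 18 13
f 1 13 22
f 13 2 23
f 22 23 8
f 13 23 22
f 1 22 34
f 22 8 37
f 34 37 11
f 22 37 34
f 1 34 38
f 34 11 42
f 38 42 12
f 34 42 38
f 2 18 29
f 18 6 32
f 29 32 10
f 18 32 29
f 6 41 19
f 41 12 40
f 19 40 5
f 41 40 19
f 12 42 39
f 42 11 35
f 39 35 3
f 42 35 39
f 11 37 36
f 37 8 24
f 36 24 7
f 37 24 36
f 8 23 28
f 23 2 25
f 28 25 9
f 23 25 28
f 4 30 16
f 30 10 31
f 16 31 5
f 30 31 16
f 4 16 14
f 16 5 15
f 14 15 3
f 16 15 14
f 4 14 21
f 14 3 20
f 21 20 7
f 14 20 21
f 4 21 26
f 21 7 27
f 26 27 9
f 21 27 26
f 4 26 30
f 26 9 33
f 30 33 10
f 26 33 30
f 5 31 19
f 31 10 32
f 19 32 6
f 31 32 19
f 3 15 39
f 15 5 40
f 39 40 12
f 15 40 39
f 7 20 36
f 20 3 35
f 36 35 11
f 20 35 36
f 9 27 28
f 27 7 24
f 28 24 8
f 27 24 28
f 10 33 29
f 33 9 25
f 29 25 2
f 33 25 29
f 44 43 47
f 44 47 45
f 45 47 48
f 45 48 46
f 47 43 49
f 47 49 48
f 48 49 50
f 48 50 46
f 49 43 51
f 49 51 50
f 50 51 52
f 50 52 46
f 51 43 53
f 51 53 52
f 52 53 54
f 52 54 46
f 53 43 55
f 53 55 54
f 54 55 56
f 54 56 46
f 55 43 57
f 55 57 56
f 56 57 58
f 56 58 46
f 57 43 59
f 57 59 58
f 58 59 60
f 58 60 46
f 59 43 44
f 59 44 60
f 60 44 45
f 60 45 46
f 62 64 61
f 65 62 61
f 61 64 63
f 63 65 61
f 62 68 64
f 66 62 65
f 66 68 62
f 64 68 63
f 67 65 63
f 63 68 67
f 67 66 65
f 68 66 67
f 70 69 73
f 70 73 71
f 71 73 74
f 71 74 72
f 73 69 75
f 73 75 74
f 74 75 76
f 74 76 72
f 75 69 77
f 75 77 76
f 76 77 78
f 76 78 72
f 77 69 79
f 77 79 78
f 78 79 80
f 78 80 72
f 79 69 81
f 79 81 80
f 80 81 82
f 80 82 72
f 81 69 83
f 81 83 82
f 82 83 84
f 82 84 72
f 83 69 85
f 83 85 84
f 84 85 86
f 84 86 72
f 85 69 87
f 85 87 86
f 86 87 88
f 86 88 72
f 87 69 89
f 87 89 88
f 88 89 90
f 88 90 72
f 89 69 91
f 89 91 90
f 90 91 92
f 90 92 72
f 91 69 70
f 91 70 92
f 92 70 71
f 92 71 72
f 94 93 96
f 94 96 95
f 96 93 97
f 96 97 95
f 97 93 98
f 97 98 95
f 98 93 99
f 98 99 95
f 99 93 100
f 99 100 95
f 100 93 101
f 100 101 95
f 101 93 102
f 101 102 95
f 102 93 103
f 102 103 95
f 103 93 94
f 103 94 95



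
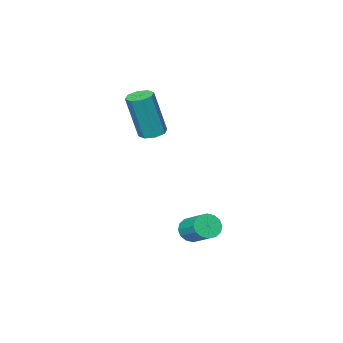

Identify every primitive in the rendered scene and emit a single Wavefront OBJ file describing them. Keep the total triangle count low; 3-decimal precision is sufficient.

v -0.656 -0.01 -4.106
v -0.501 0.245 -4.58
v -0.37 1.304 -3.968
v -0.524 1.05 -3.494
v -0.789 0.275 -4.569
v -0.658 1.334 -3.958
v -1.042 0.228 -4.434
v -0.911 1.287 -3.823
v -1.191 0.118 -4.212
v -1.059 1.177 -3.6
v -1.196 -0.027 -3.96
v -1.065 1.032 -3.349
v -1.057 -0.167 -3.748
v -0.926 0.893 -3.136
v -0.81 -0.264 -3.632
v -0.679 0.795 -3.02
v -0.522 -0.294 -3.642
v -0.391 0.765 -3.031
v -0.269 -0.247 -3.777
v -0.138 0.812 -3.166
v -0.121 -0.137 -4
v 0.011 0.922 -3.388
v -0.115 0.008 -4.251
v 0.016 1.067 -3.64
v -0.254 0.147 -4.464
v -0.123 1.207 -3.852
v -1.578 -3.609 -0.651
v -1.105 -3.854 -0.79
v -0.61 -3.995 1.153
v -1.082 -3.751 1.291
v -1.069 -3.435 -0.768
v -0.574 -3.577 1.175
v -1.331 -3.119 -0.679
v -0.836 -3.26 1.264
v -1.738 -3.089 -0.573
v -1.242 -3.23 1.37
v -2.05 -3.365 -0.513
v -1.555 -3.506 1.43
v -2.086 -3.783 -0.535
v -1.591 -3.925 1.408
v -1.824 -4.1 -0.624
v -1.329 -4.241 1.319
v -1.418 -4.13 -0.73
v -0.922 -4.271 1.213
f 2 1 5
f 2 5 3
f 3 5 6
f 3 6 4
f 5 1 7
f 5 7 6
f 6 7 8
f 6 8 4
f 7 1 9
f 7 9 8
f 8 9 10
f 8 10 4
f 9 1 11
f 9 11 10
f 10 11 12
f 10 12 4
f 11 1 13
f 11 13 12
f 12 13 14
f 12 14 4
f 13 1 15
f 13 15 14
f 14 15 16
f 14 16 4
f 15 1 17
f 15 17 16
f 16 17 18
f 16 18 4
f 17 1 19
f 17 19 18
f 18 19 20
f 18 20 4
f 19 1 21
f 19 21 20
f 20 21 22
f 20 22 4
f 21 1 23
f 21 23 22
f 22 23 24
f 22 24 4
f 23 1 25
f 23 25 24
f 24 25 26
f 24 26 4
f 25 1 2
f 25 2 26
f 26 2 3
f 26 3 4
f 28 27 31
f 28 31 29
f 29 31 32
f 29 32 30
f 31 27 33
f 31 33 32
f 32 33 34
f 32 34 30
f 33 27 35
f 33 35 34
f 34 35 36
f 34 36 30
f 35 27 37
f 35 37 36
f 36 37 38
f 36 38 30
f 37 27 39
f 37 39 38
f 38 39 40
f 38 40 30
f 39 27 41
f 39 41 40
f 40 41 42
f 40 42 30
f 41 27 43
f 41 43 42
f 42 43 44
f 42 44 30
f 43 27 28
f 43 28 44
f 44 28 29
f 44 29 30

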